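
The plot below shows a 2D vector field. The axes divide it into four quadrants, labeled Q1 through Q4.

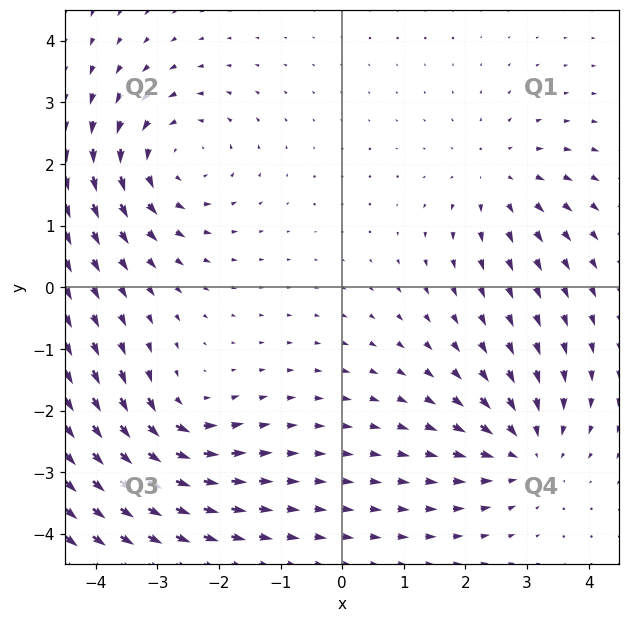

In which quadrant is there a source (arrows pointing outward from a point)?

The source sits at approximately (2.5, 1.8), which lies in quadrant Q1. The divergence there is about +3, positive as expected for a source.

Q1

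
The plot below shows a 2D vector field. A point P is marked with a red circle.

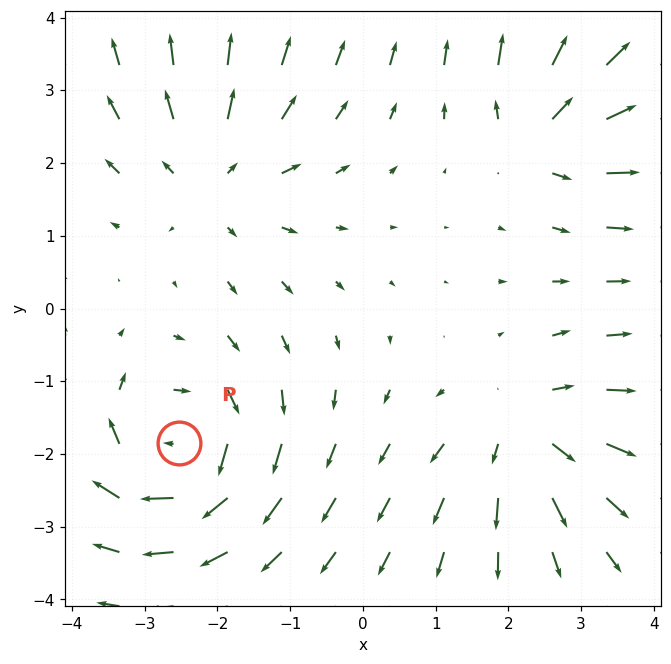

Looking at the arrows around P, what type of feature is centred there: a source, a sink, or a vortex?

At P (-2.5, -1.8) the arrows circulate clockwise. Divergence ≈0, curl about -6 — near-zero divergence with nonzero curl is a vortex.

vortex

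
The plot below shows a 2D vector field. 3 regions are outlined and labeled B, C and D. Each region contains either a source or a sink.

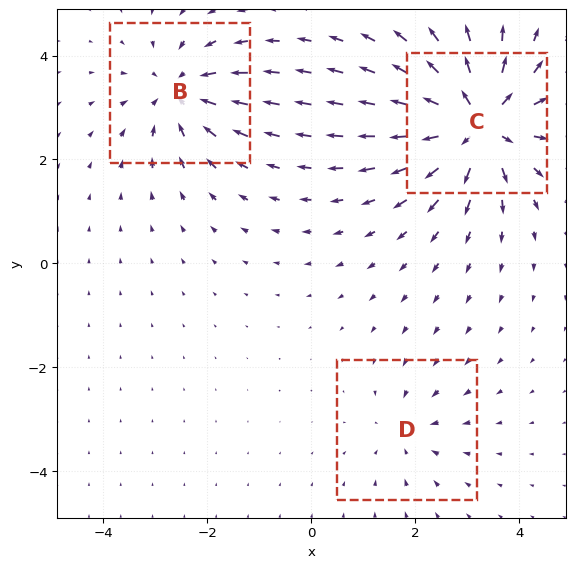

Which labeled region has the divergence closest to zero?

Divergence at each region's feature centre — B: about -4, C: about +6, D: about -2. Region D is closest to zero.

D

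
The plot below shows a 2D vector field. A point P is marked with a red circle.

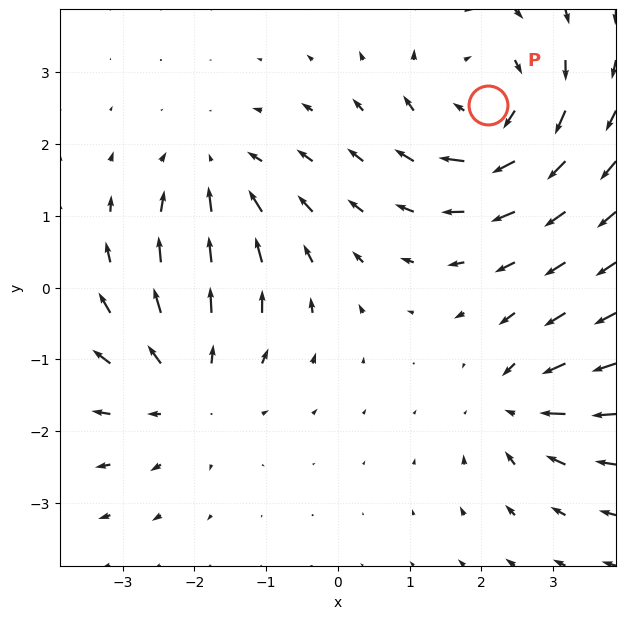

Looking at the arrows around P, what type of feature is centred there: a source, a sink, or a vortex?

vortex

At P (2.1, 2.5) the arrows circulate clockwise. Divergence ≈0, curl about -5 — near-zero divergence with nonzero curl is a vortex.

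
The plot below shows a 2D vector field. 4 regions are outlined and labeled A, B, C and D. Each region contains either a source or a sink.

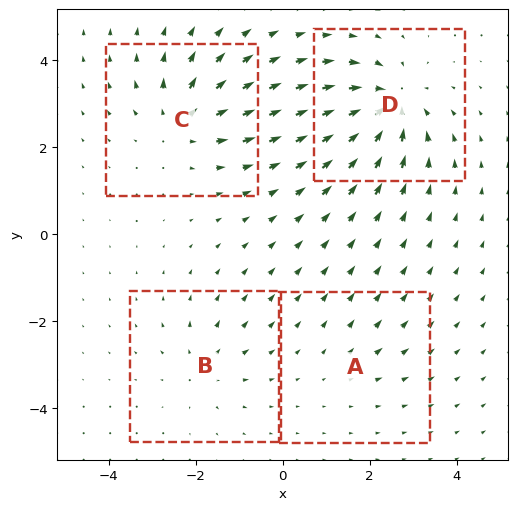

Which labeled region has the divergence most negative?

D

Divergence at each region's feature centre — A: about +2, B: about +4, C: about +5, D: about -7. Region D is most negative.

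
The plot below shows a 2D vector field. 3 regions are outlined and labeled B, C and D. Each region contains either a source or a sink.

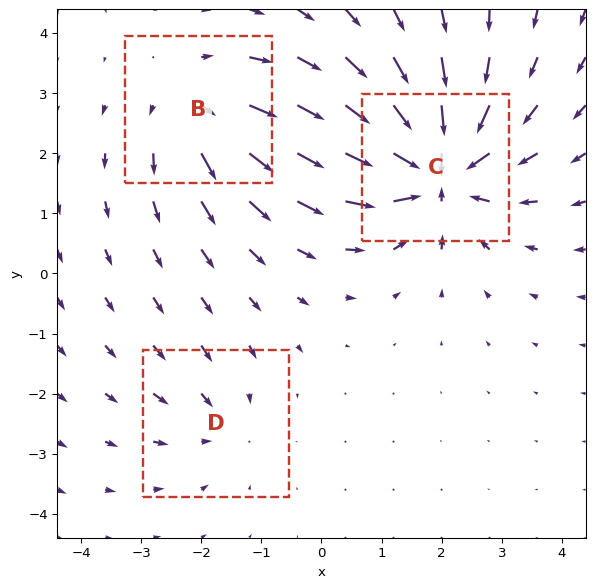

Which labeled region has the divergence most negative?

C

Divergence at each region's feature centre — B: about +3, C: about -6, D: about -2. Region C is most negative.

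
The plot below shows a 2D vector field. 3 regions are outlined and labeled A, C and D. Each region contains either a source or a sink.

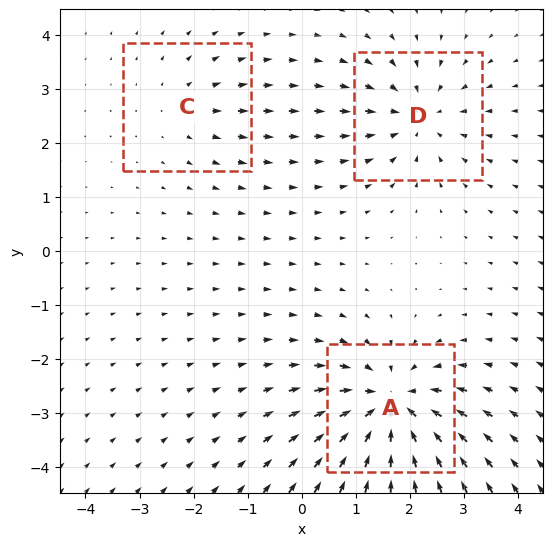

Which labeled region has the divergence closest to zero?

Divergence at each region's feature centre — A: about -5, C: about +2, D: about -4. Region C is closest to zero.

C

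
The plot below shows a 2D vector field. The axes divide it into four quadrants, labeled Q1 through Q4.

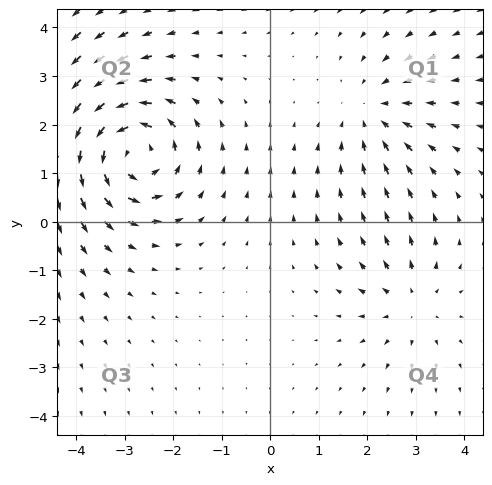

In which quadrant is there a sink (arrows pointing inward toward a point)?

Q1

The sink sits at approximately (2.1, 2.2), which lies in quadrant Q1. The divergence there is about -3, negative as expected for a sink.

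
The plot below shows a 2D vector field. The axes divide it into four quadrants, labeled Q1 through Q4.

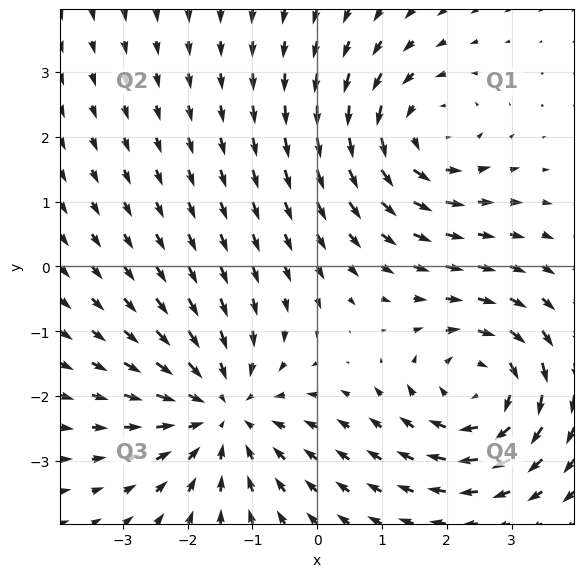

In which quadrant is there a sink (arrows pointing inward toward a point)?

The sink sits at approximately (-1.4, -2.2), which lies in quadrant Q3. The divergence there is about -3, negative as expected for a sink.

Q3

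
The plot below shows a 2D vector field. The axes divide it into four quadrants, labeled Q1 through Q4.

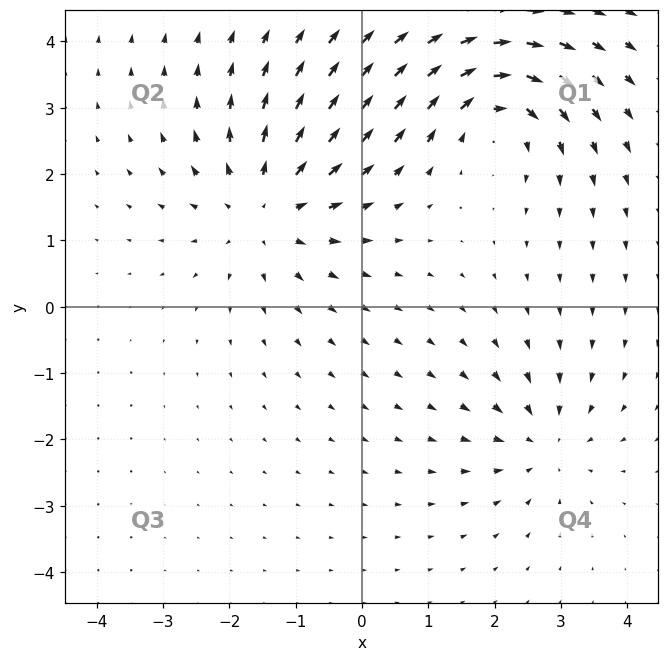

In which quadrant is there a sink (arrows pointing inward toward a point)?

The sink sits at approximately (2.7, -2.1), which lies in quadrant Q4. The divergence there is about -3, negative as expected for a sink.

Q4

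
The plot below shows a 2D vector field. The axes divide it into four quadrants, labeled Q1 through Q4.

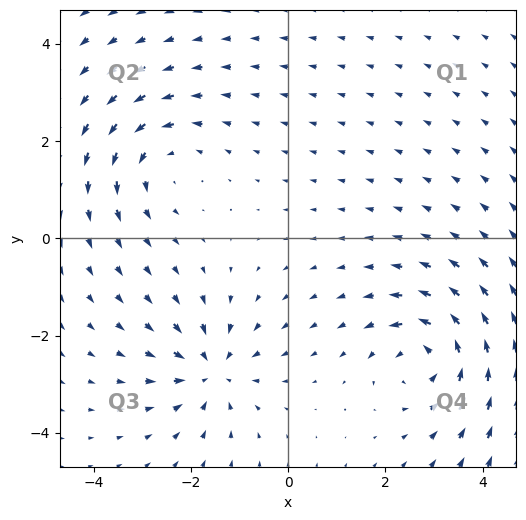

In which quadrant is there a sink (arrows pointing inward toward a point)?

Q3

The sink sits at approximately (-1.6, -2.7), which lies in quadrant Q3. The divergence there is about -5, negative as expected for a sink.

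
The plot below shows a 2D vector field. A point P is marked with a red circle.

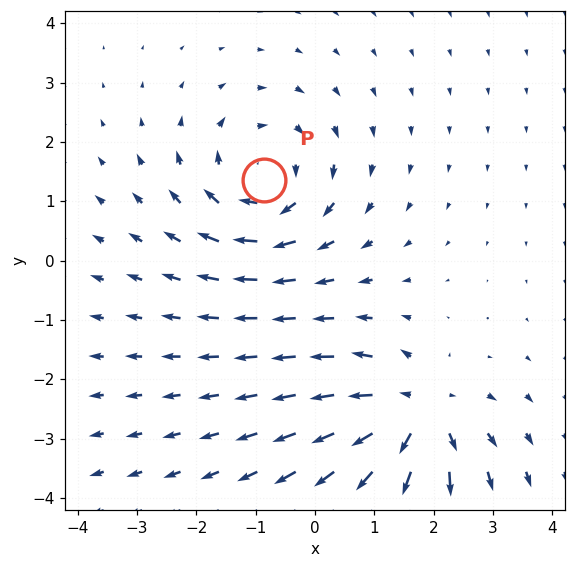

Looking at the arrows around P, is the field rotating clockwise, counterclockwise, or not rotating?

Near P at (-0.9, 1.4) the arrows circulate clockwise. The curl (z-component) there is about -4; negative curl means clockwise rotation.

clockwise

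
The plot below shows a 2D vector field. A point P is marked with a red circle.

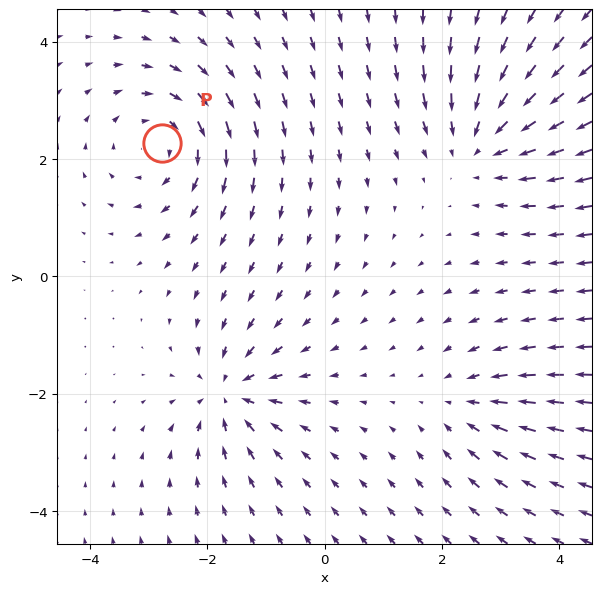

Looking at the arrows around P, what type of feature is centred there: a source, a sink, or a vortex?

At P (-2.8, 2.3) the arrows circulate clockwise. Divergence ≈0, curl about -4 — near-zero divergence with nonzero curl is a vortex.

vortex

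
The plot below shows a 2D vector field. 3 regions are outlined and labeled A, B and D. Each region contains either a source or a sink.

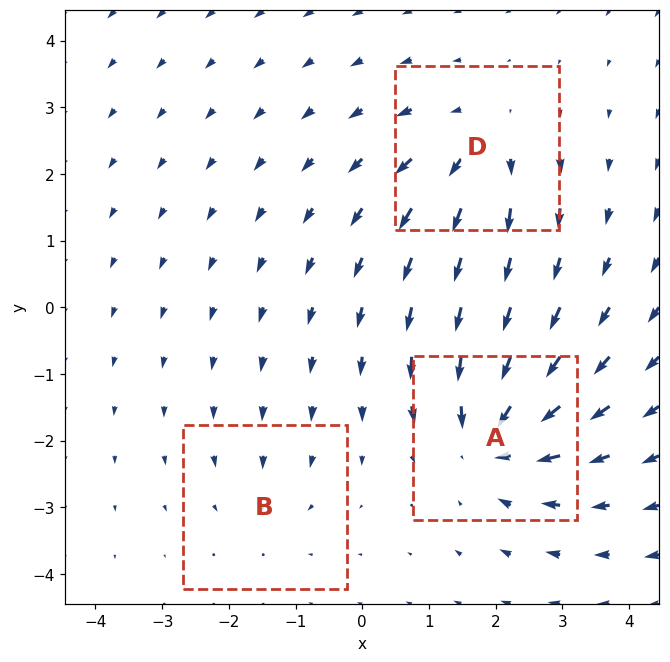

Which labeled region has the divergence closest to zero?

Divergence at each region's feature centre — A: about -5, B: about -2, D: about +4. Region B is closest to zero.

B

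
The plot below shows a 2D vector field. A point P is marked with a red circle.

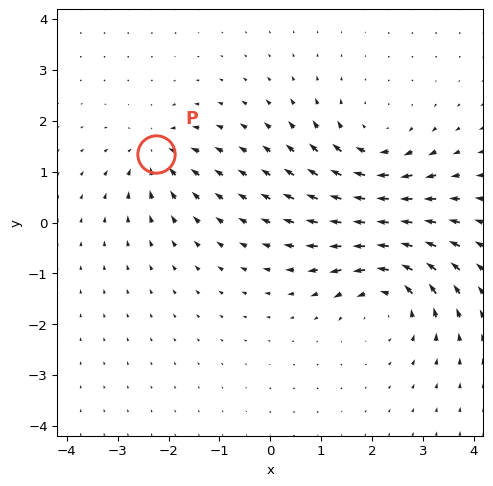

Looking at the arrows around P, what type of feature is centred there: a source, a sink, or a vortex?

sink

At P (-2.3, 1.4) the arrows converge inward. Divergence about -4, curl ≈0 — negative divergence with near-zero curl is a sink.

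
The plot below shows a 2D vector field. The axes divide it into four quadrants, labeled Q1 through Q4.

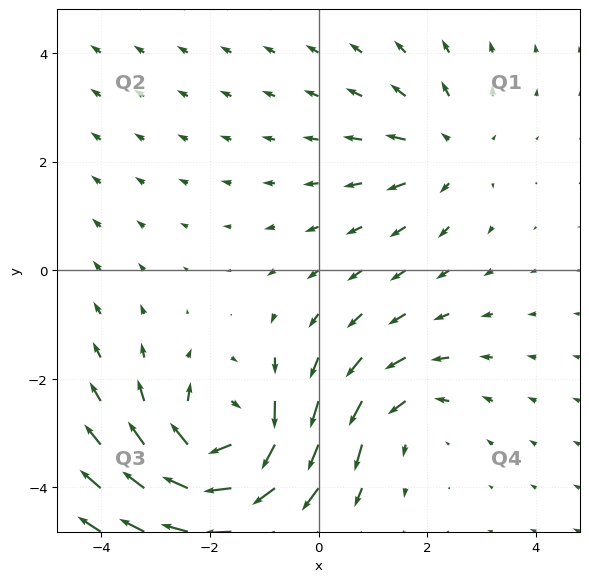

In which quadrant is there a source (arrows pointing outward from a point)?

Q1

The source sits at approximately (2.4, 2.2), which lies in quadrant Q1. The divergence there is about +3, positive as expected for a source.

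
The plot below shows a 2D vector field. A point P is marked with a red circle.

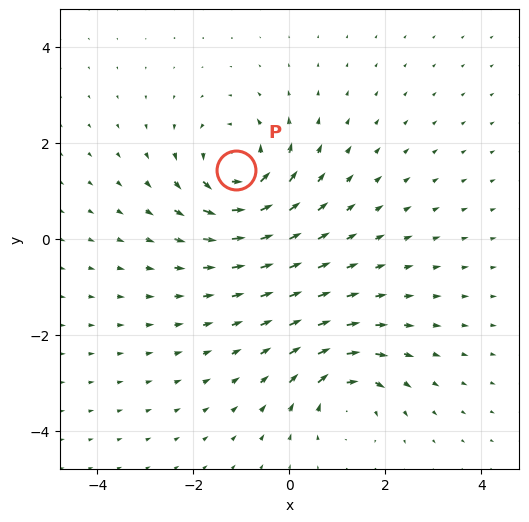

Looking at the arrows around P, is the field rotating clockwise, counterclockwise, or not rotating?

Near P at (-1.1, 1.4) the arrows circulate counterclockwise. The curl (z-component) there is about +5; positive curl means counterclockwise rotation.

counterclockwise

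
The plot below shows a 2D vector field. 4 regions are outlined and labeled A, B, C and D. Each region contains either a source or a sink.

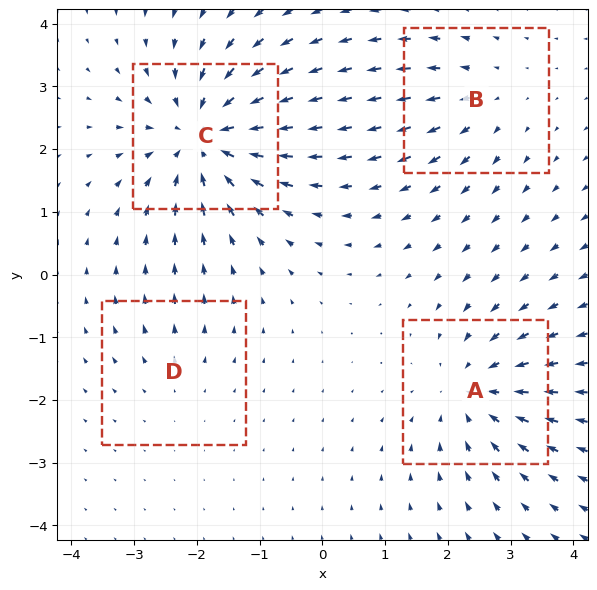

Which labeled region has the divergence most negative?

C

Divergence at each region's feature centre — A: about -5, B: about +3, C: about -7, D: about +2. Region C is most negative.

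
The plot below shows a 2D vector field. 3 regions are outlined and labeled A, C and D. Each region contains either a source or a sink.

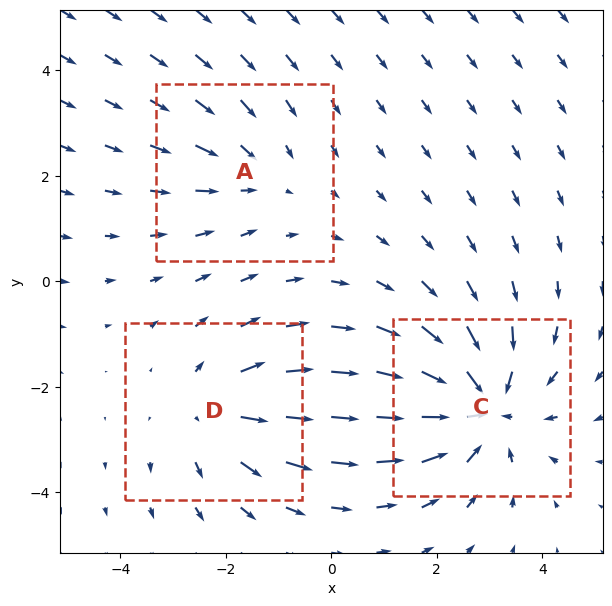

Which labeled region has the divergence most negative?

Divergence at each region's feature centre — A: about -2, C: about -4, D: about +3. Region C is most negative.

C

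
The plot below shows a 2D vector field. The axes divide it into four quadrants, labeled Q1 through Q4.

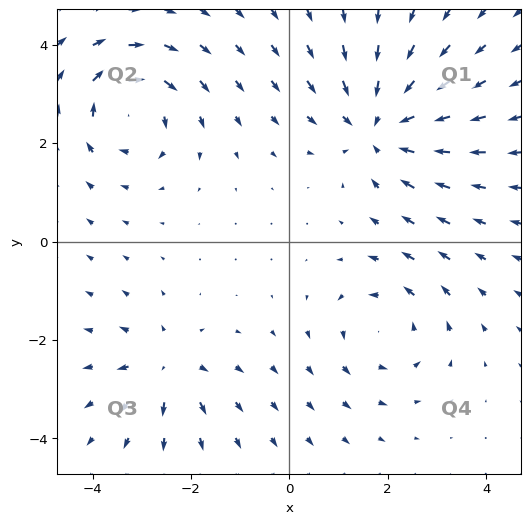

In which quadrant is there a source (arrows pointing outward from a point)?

Q3

The source sits at approximately (-2.5, -2.5), which lies in quadrant Q3. The divergence there is about +4, positive as expected for a source.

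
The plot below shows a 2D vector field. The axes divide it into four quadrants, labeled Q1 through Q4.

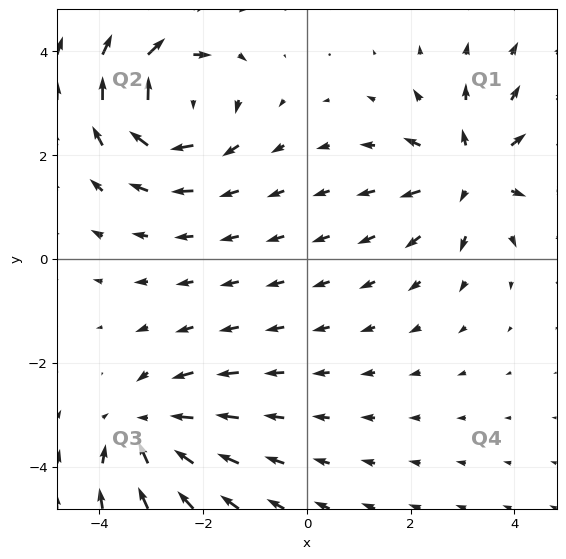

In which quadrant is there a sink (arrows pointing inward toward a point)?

The sink sits at approximately (-3.1, -3.3), which lies in quadrant Q3. The divergence there is about -5, negative as expected for a sink.

Q3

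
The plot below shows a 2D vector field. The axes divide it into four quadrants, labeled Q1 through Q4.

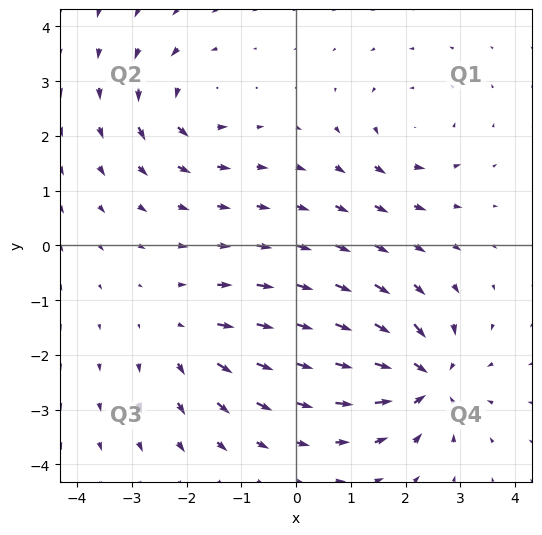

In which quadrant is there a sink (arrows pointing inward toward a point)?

Q4

The sink sits at approximately (2.4, -2.4), which lies in quadrant Q4. The divergence there is about -7, negative as expected for a sink.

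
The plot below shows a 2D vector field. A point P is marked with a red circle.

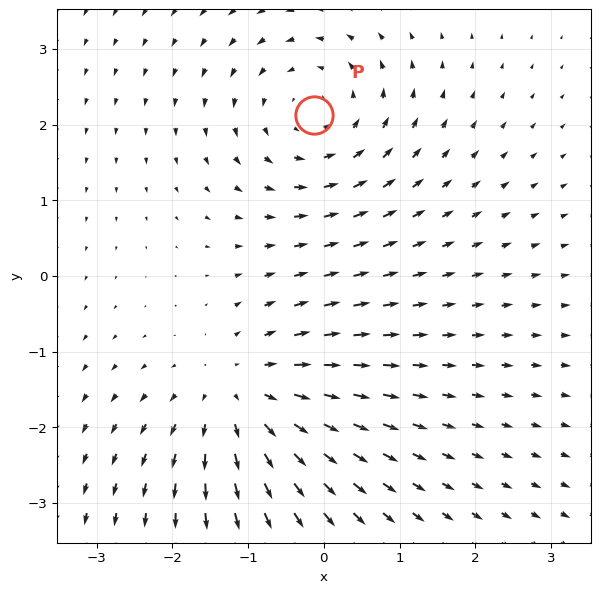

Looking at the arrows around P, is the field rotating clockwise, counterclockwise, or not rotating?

Near P at (-0.1, 2.1) the arrows circulate counterclockwise. The curl (z-component) there is about +3; positive curl means counterclockwise rotation.

counterclockwise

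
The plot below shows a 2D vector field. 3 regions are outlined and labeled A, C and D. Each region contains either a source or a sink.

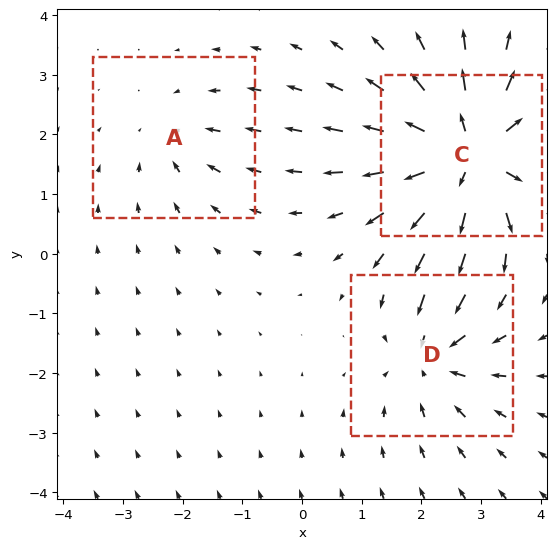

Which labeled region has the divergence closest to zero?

Divergence at each region's feature centre — A: about -2, C: about +6, D: about -4. Region A is closest to zero.

A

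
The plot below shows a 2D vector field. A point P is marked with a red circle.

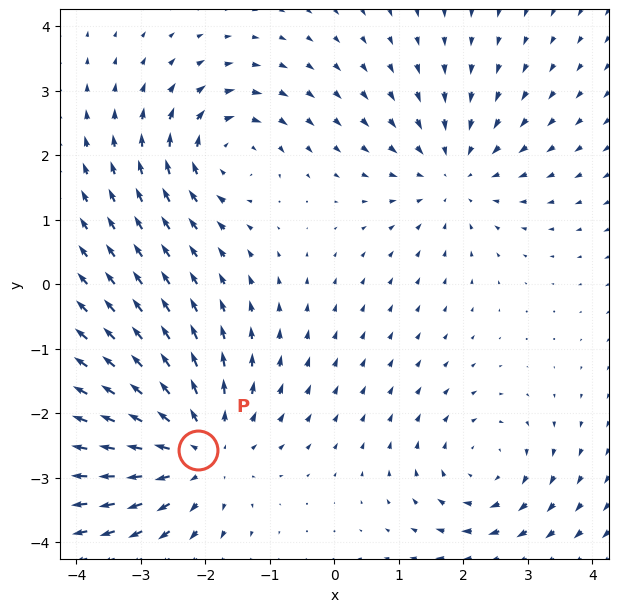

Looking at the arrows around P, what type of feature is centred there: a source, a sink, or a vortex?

At P (-2.1, -2.6) the arrows spread outward. Divergence about +4, curl ≈0 — positive divergence with near-zero curl is a source.

source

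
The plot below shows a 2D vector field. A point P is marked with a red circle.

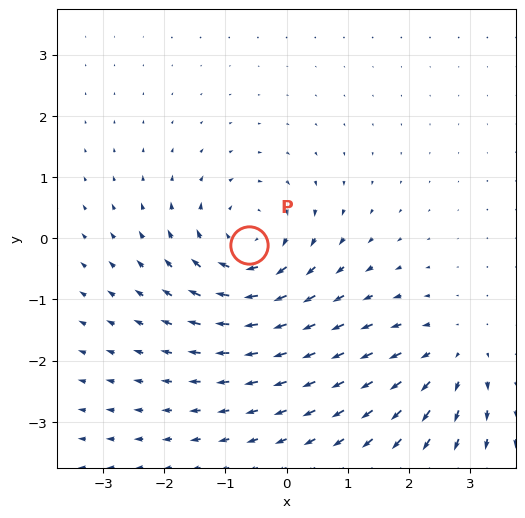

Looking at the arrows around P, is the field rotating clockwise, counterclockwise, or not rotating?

Near P at (-0.6, -0.1) the arrows circulate clockwise. The curl (z-component) there is about -4; negative curl means clockwise rotation.

clockwise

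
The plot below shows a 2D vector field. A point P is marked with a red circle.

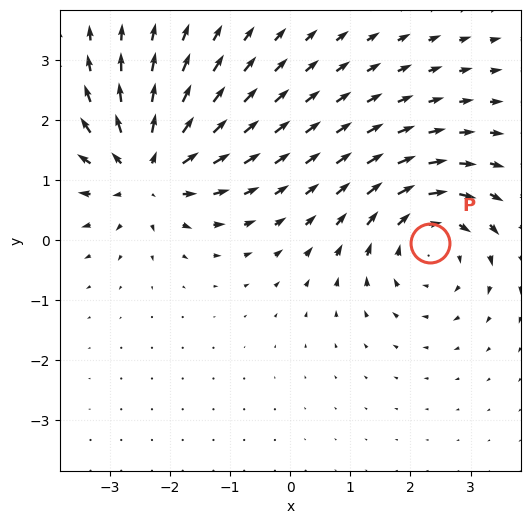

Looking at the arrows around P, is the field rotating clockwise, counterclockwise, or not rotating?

clockwise

Near P at (2.3, -0.0) the arrows circulate clockwise. The curl (z-component) there is about -4; negative curl means clockwise rotation.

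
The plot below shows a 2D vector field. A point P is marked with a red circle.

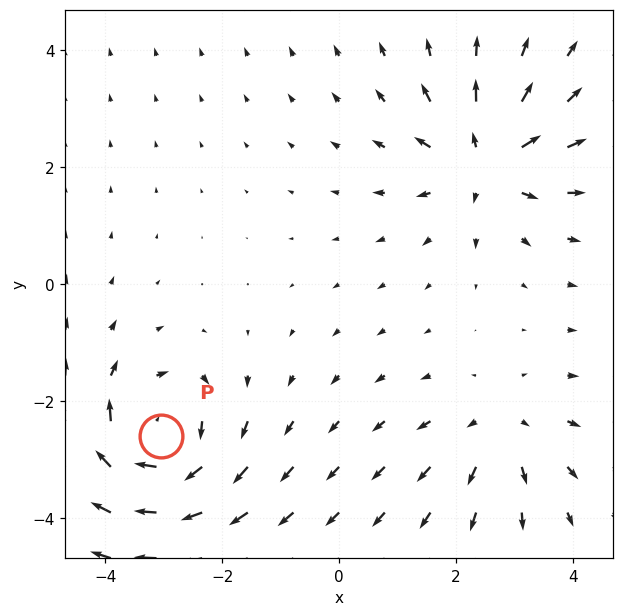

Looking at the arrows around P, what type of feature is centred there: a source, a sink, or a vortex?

vortex

At P (-3.0, -2.6) the arrows circulate clockwise. Divergence ≈0, curl about -5 — near-zero divergence with nonzero curl is a vortex.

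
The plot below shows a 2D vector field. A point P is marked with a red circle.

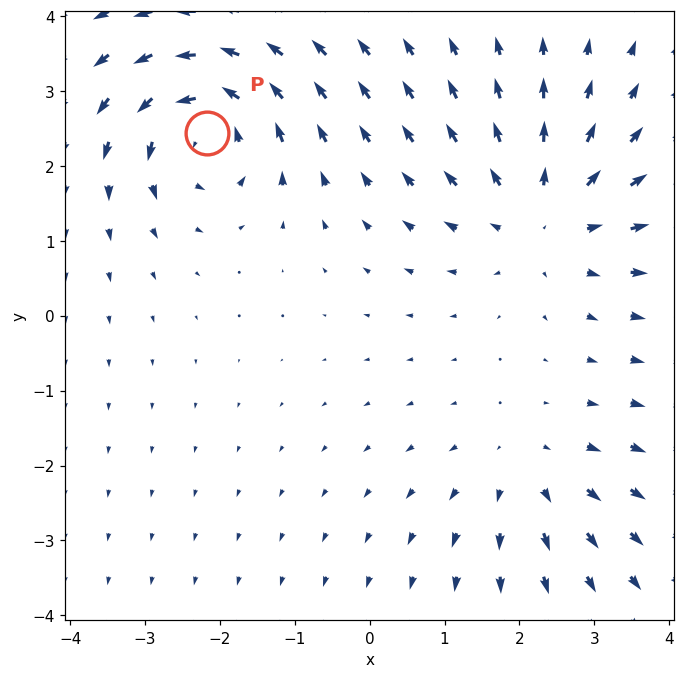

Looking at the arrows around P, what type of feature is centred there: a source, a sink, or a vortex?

vortex

At P (-2.2, 2.4) the arrows circulate counterclockwise. Divergence ≈0, curl about +7 — near-zero divergence with nonzero curl is a vortex.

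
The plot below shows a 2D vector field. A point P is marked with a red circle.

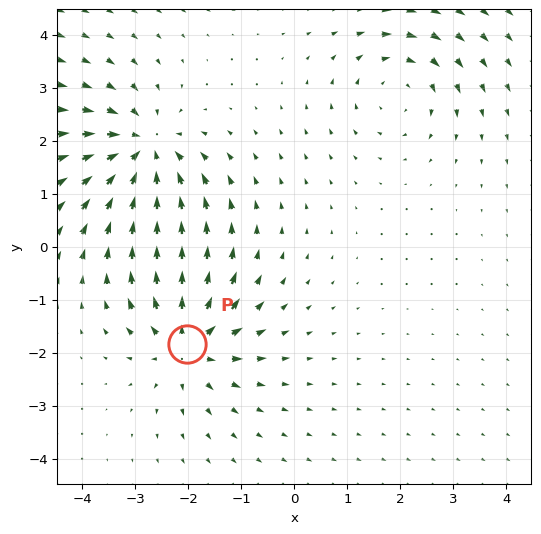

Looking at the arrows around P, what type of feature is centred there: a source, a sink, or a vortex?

source

At P (-2.0, -1.8) the arrows spread outward. Divergence about +4, curl ≈0 — positive divergence with near-zero curl is a source.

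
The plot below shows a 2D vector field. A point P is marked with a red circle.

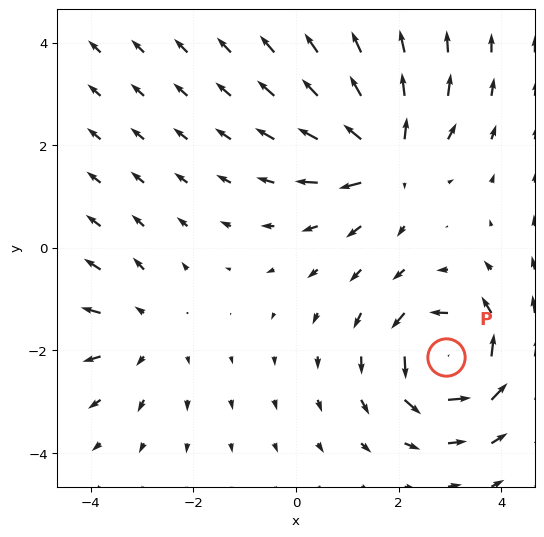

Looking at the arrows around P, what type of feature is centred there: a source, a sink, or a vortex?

At P (2.9, -2.1) the arrows circulate counterclockwise. Divergence ≈0, curl about +6 — near-zero divergence with nonzero curl is a vortex.

vortex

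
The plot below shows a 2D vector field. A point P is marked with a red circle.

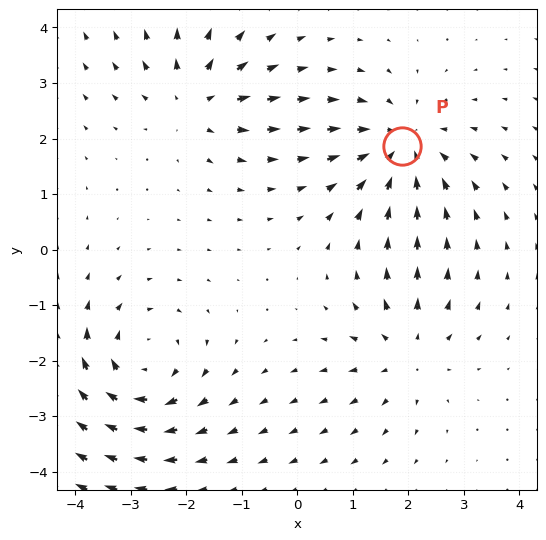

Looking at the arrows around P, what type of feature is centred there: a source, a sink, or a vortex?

sink

At P (1.9, 1.9) the arrows converge inward. Divergence about -4, curl ≈0 — negative divergence with near-zero curl is a sink.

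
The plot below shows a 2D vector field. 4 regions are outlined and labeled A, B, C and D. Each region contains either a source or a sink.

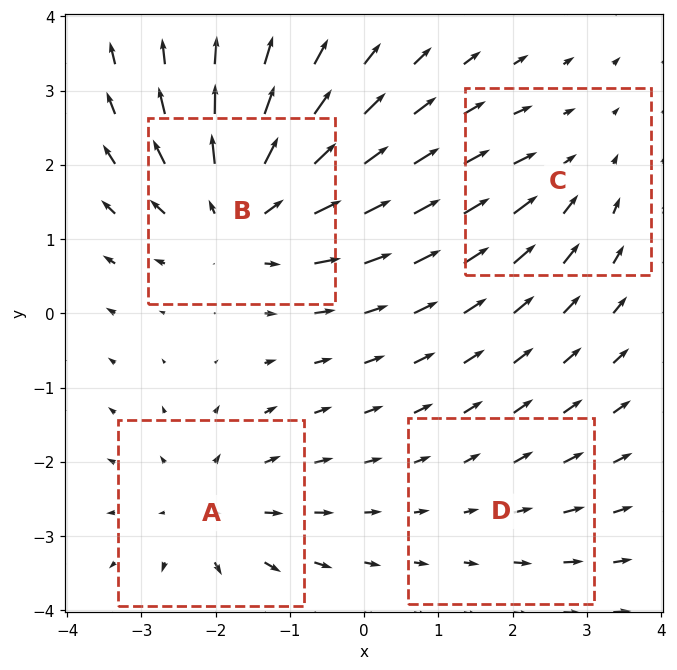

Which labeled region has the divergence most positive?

B

Divergence at each region's feature centre — A: about +4, B: about +6, C: about -3, D: about +2. Region B is most positive.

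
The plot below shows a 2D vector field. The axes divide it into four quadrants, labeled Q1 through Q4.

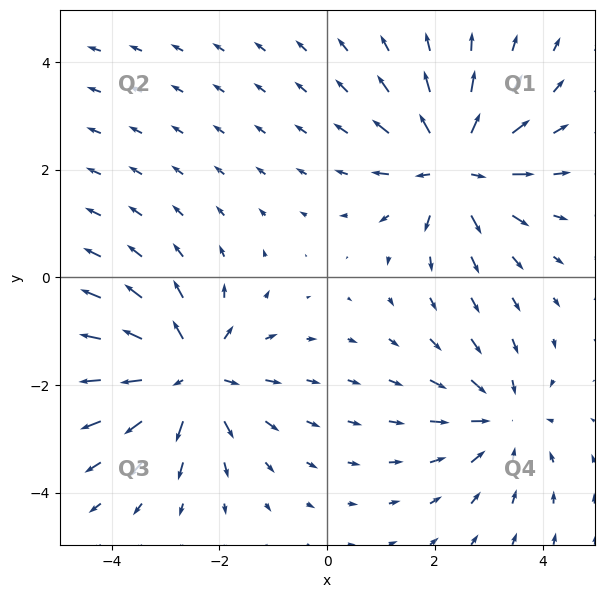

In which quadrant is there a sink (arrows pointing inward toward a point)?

Q4

The sink sits at approximately (3.2, -2.6), which lies in quadrant Q4. The divergence there is about -4, negative as expected for a sink.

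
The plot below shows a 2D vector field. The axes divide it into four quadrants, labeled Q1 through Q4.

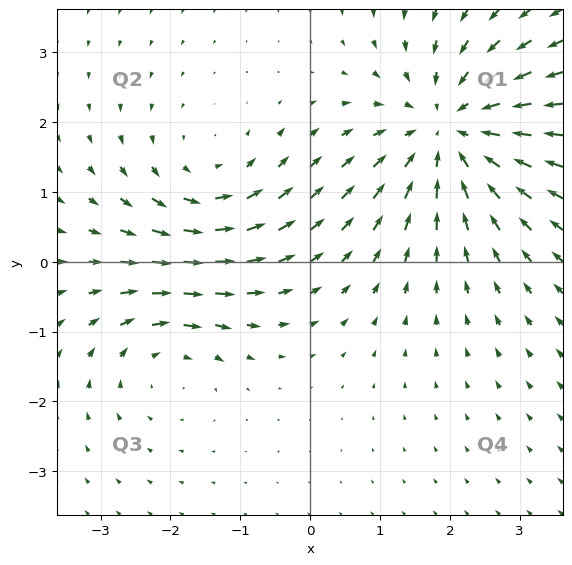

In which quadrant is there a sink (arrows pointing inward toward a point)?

Q1

The sink sits at approximately (2.0, 1.9), which lies in quadrant Q1. The divergence there is about -4, negative as expected for a sink.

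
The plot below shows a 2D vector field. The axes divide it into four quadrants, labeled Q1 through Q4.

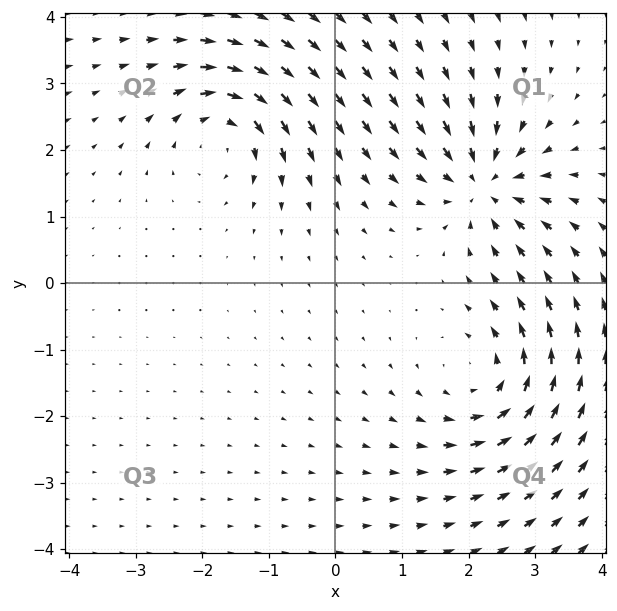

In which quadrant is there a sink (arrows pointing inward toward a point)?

Q1

The sink sits at approximately (2.2, 1.5), which lies in quadrant Q1. The divergence there is about -5, negative as expected for a sink.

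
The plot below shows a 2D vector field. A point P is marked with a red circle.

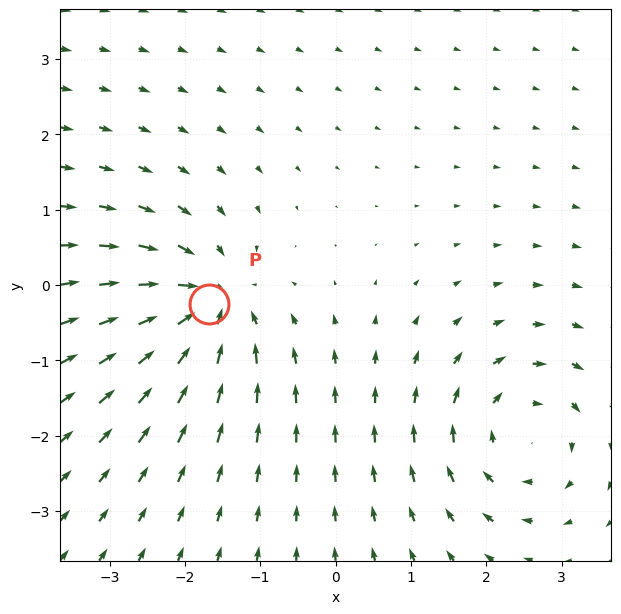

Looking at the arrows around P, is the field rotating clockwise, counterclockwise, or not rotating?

Near P at (-1.7, -0.2) the arrows show no circulation. The curl there is ≈0.

not rotating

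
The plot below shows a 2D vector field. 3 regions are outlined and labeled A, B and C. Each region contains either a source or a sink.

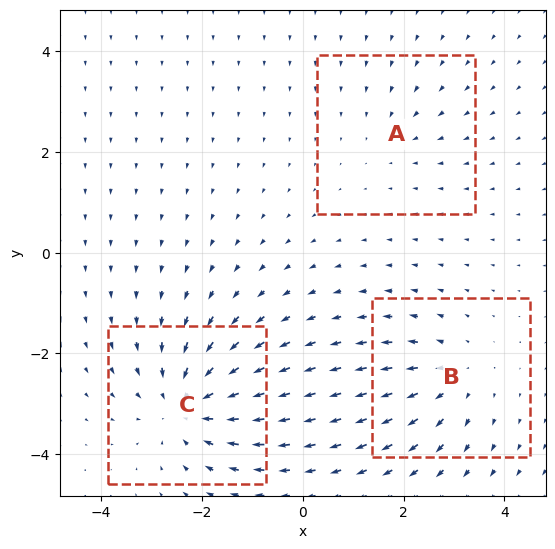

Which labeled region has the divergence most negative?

Divergence at each region's feature centre — A: about -2, B: about +3, C: about -4. Region C is most negative.

C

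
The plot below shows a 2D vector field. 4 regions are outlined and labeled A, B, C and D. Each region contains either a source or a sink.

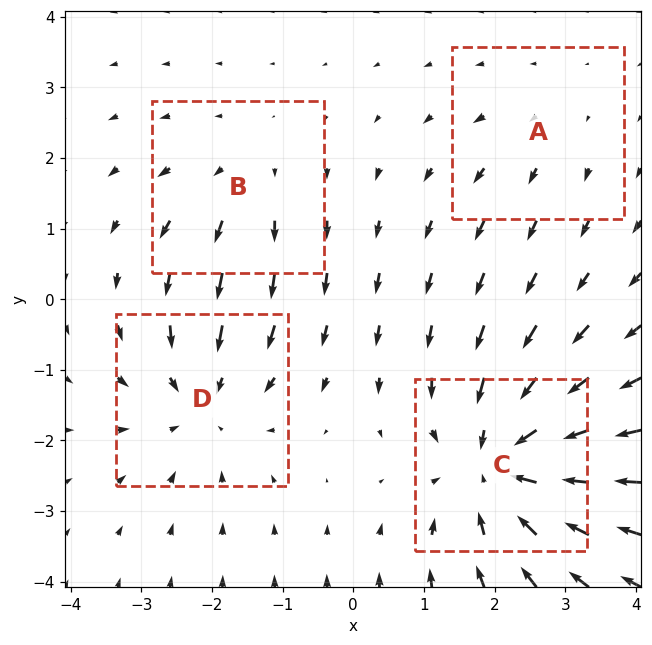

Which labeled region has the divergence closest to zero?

Divergence at each region's feature centre — A: about +2, B: about +3, C: about -6, D: about -4. Region A is closest to zero.

A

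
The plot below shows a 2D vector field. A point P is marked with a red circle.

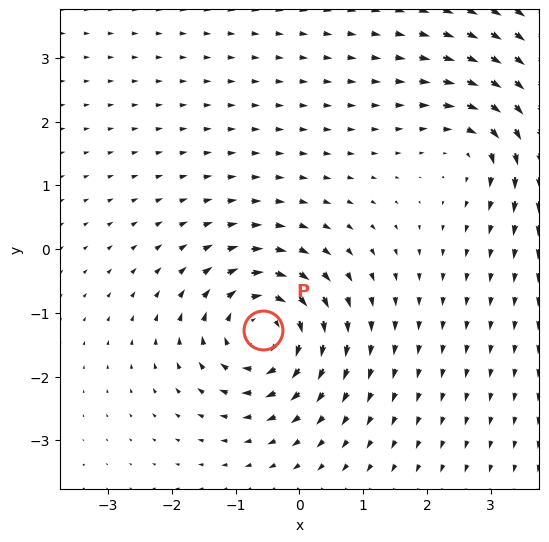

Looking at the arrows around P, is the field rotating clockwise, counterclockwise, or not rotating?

clockwise

Near P at (-0.6, -1.3) the arrows circulate clockwise. The curl (z-component) there is about -6; negative curl means clockwise rotation.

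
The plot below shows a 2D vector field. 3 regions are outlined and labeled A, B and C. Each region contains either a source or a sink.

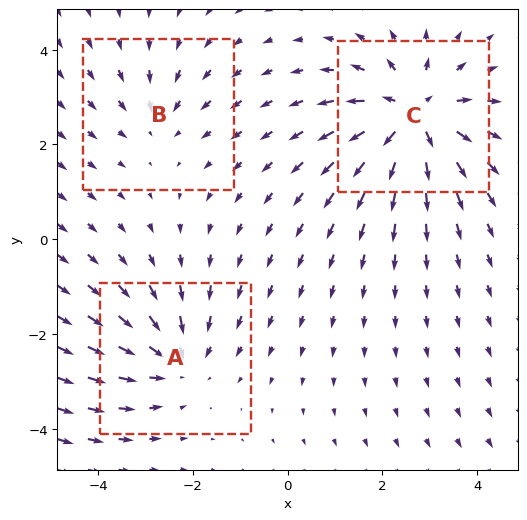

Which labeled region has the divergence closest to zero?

B

Divergence at each region's feature centre — A: about -3, B: about -2, C: about +5. Region B is closest to zero.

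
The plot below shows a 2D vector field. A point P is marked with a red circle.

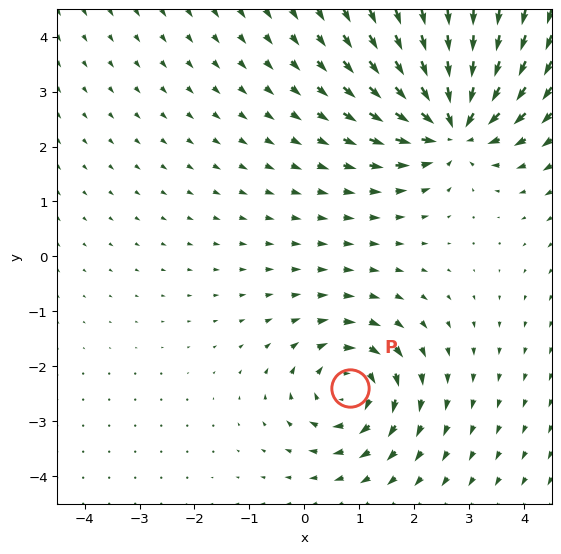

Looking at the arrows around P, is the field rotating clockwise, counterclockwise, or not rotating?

clockwise

Near P at (0.8, -2.4) the arrows circulate clockwise. The curl (z-component) there is about -4; negative curl means clockwise rotation.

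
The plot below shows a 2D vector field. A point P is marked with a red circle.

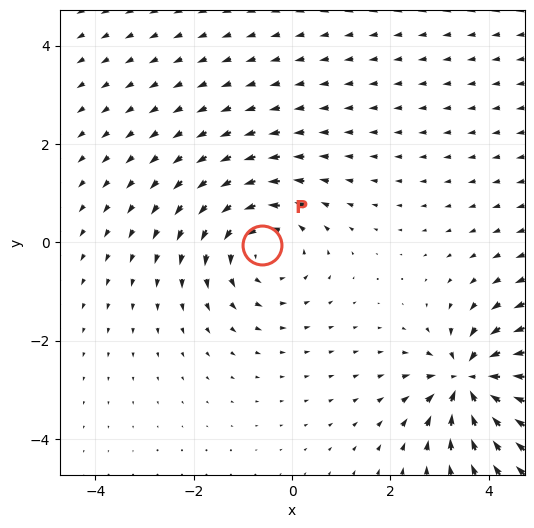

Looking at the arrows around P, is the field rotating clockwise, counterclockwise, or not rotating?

Near P at (-0.6, -0.1) the arrows circulate counterclockwise. The curl (z-component) there is about +3; positive curl means counterclockwise rotation.

counterclockwise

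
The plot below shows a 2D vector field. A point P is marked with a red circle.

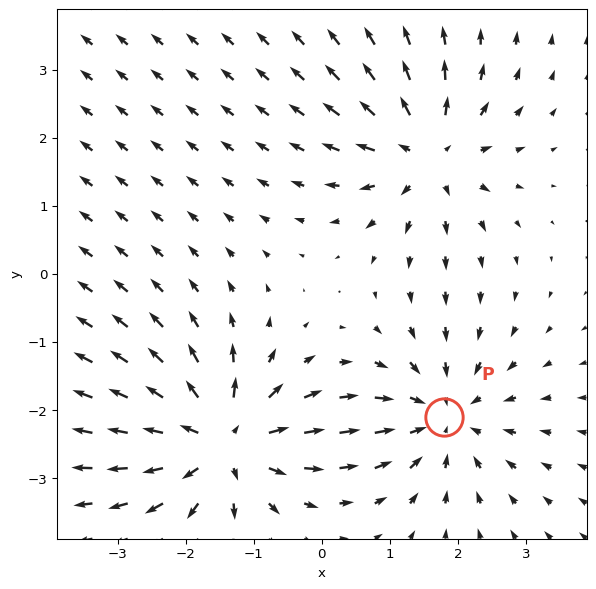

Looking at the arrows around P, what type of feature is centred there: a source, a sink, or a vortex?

At P (1.8, -2.1) the arrows converge inward. Divergence about -4, curl ≈0 — negative divergence with near-zero curl is a sink.

sink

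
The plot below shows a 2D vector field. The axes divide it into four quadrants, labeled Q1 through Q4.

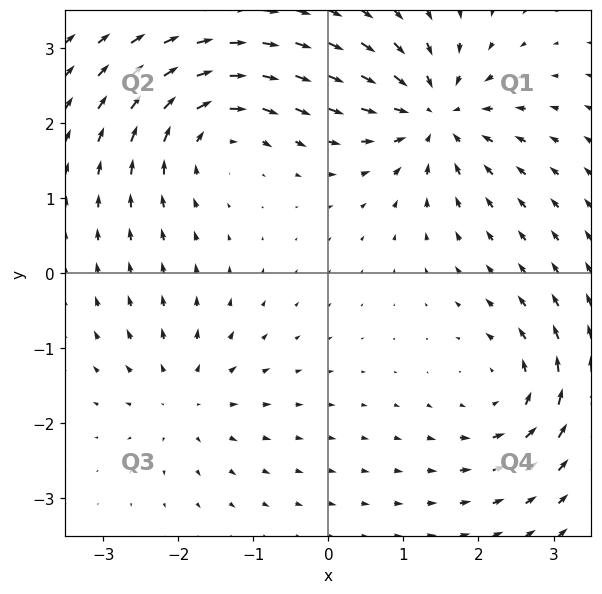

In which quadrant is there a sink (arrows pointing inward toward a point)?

Q1

The sink sits at approximately (1.4, 2.1), which lies in quadrant Q1. The divergence there is about -7, negative as expected for a sink.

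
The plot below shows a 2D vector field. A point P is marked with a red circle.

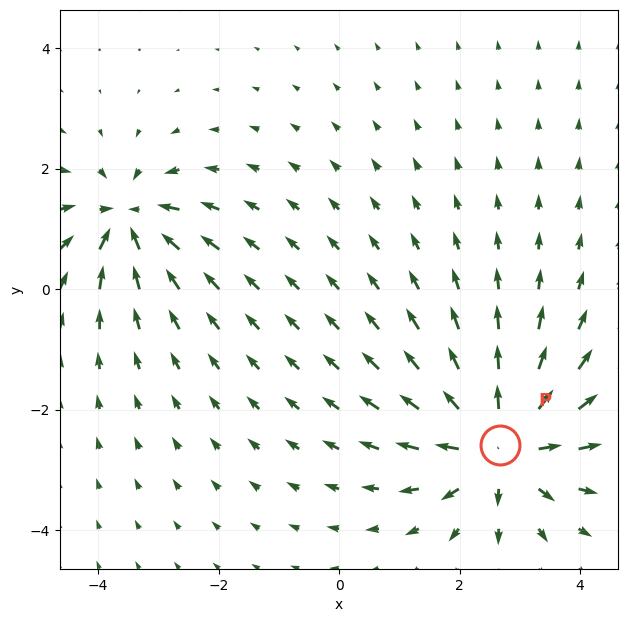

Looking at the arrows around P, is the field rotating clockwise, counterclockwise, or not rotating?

not rotating

Near P at (2.7, -2.6) the arrows show no circulation. The curl there is ≈0.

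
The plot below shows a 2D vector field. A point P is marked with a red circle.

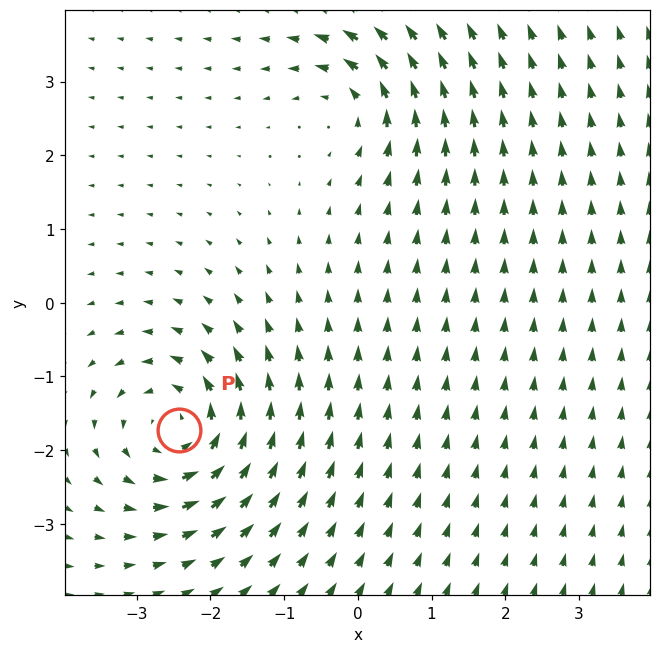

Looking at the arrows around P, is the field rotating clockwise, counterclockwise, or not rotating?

counterclockwise

Near P at (-2.4, -1.7) the arrows circulate counterclockwise. The curl (z-component) there is about +6; positive curl means counterclockwise rotation.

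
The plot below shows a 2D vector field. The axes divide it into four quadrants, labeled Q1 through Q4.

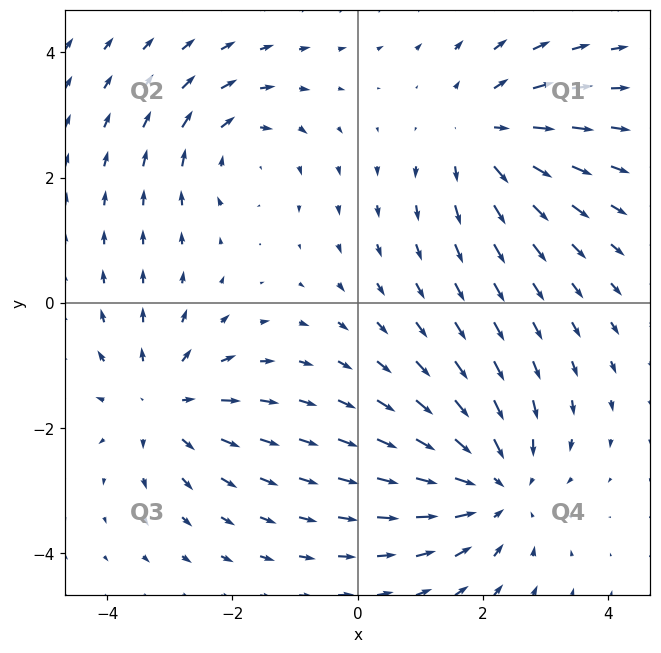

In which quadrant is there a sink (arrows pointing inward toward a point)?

Q4

The sink sits at approximately (2.2, -2.9), which lies in quadrant Q4. The divergence there is about -4, negative as expected for a sink.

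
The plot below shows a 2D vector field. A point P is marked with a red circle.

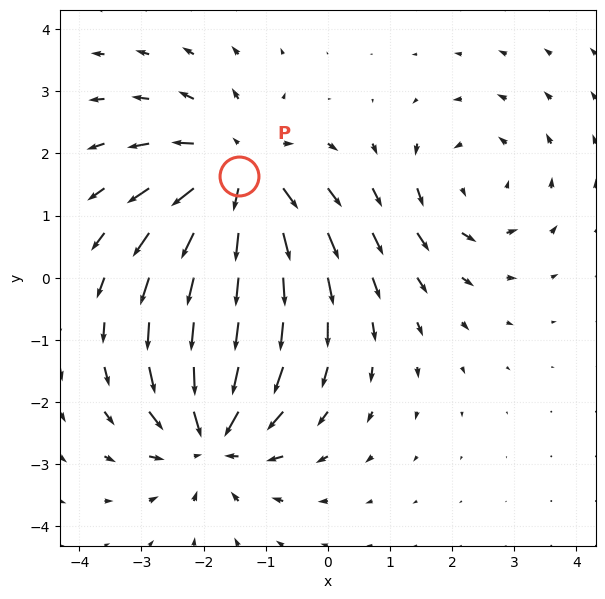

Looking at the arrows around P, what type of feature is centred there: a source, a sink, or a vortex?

At P (-1.4, 1.6) the arrows spread outward. Divergence about +5, curl ≈0 — positive divergence with near-zero curl is a source.

source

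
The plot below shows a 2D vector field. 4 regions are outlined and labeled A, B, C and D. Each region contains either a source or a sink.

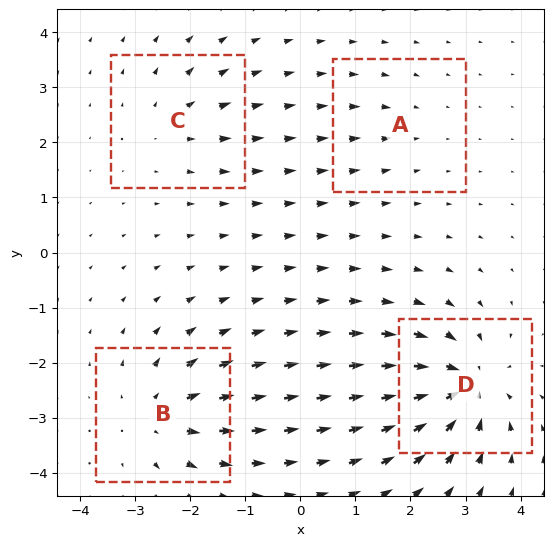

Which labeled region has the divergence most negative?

D

Divergence at each region's feature centre — A: about -2, B: about +6, C: about +4, D: about -8. Region D is most negative.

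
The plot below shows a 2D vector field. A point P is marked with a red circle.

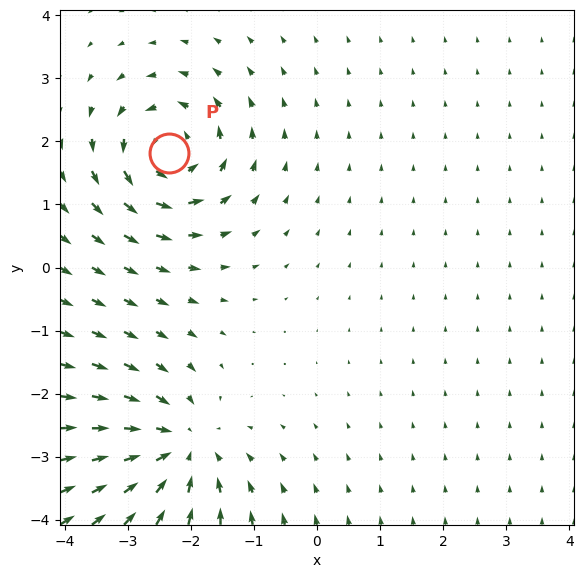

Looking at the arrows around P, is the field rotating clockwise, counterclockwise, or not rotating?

Near P at (-2.3, 1.8) the arrows circulate counterclockwise. The curl (z-component) there is about +5; positive curl means counterclockwise rotation.

counterclockwise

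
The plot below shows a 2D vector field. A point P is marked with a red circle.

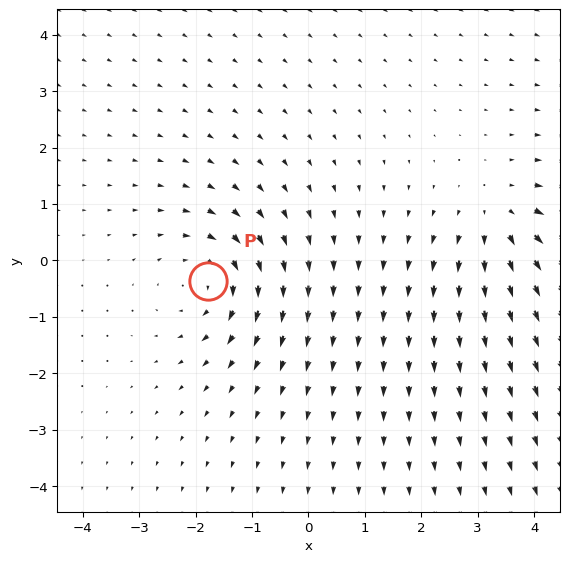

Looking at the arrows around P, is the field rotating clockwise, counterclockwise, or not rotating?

Near P at (-1.8, -0.4) the arrows circulate clockwise. The curl (z-component) there is about -3; negative curl means clockwise rotation.

clockwise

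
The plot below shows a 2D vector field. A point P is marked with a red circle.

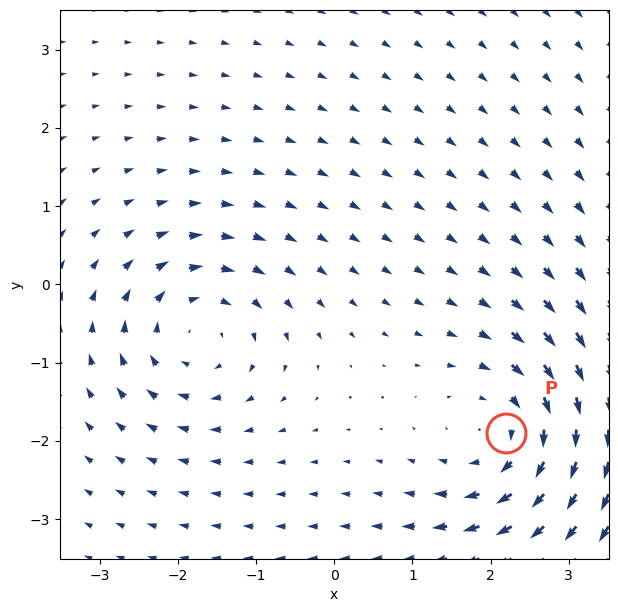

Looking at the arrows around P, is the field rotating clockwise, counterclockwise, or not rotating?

clockwise

Near P at (2.2, -1.9) the arrows circulate clockwise. The curl (z-component) there is about -4; negative curl means clockwise rotation.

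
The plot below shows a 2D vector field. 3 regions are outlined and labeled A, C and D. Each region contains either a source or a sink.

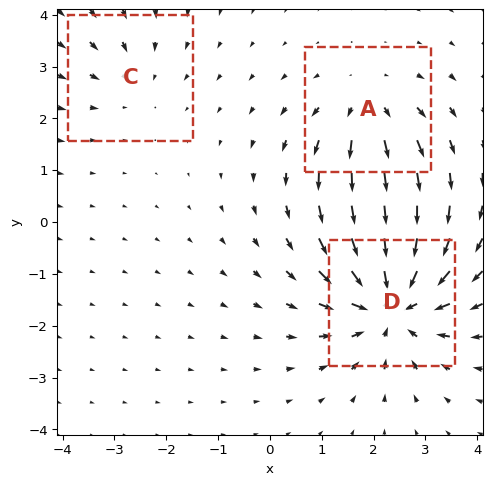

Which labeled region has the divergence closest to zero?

Divergence at each region's feature centre — A: about +3, C: about -2, D: about -5. Region C is closest to zero.

C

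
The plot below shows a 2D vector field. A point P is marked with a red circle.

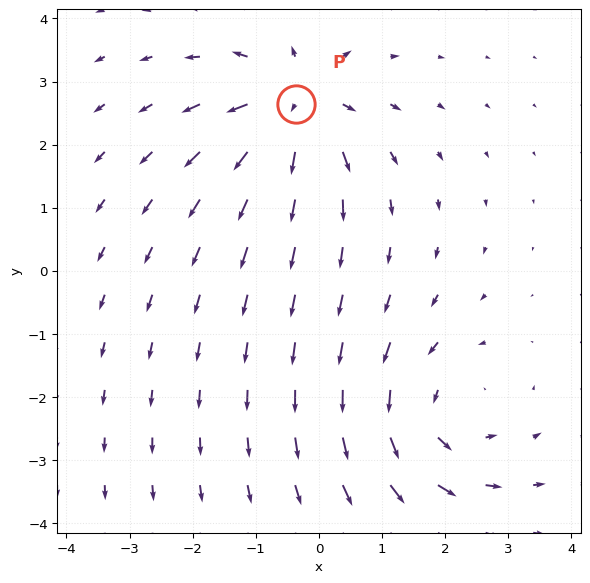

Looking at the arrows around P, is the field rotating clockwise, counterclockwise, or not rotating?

not rotating

Near P at (-0.4, 2.6) the arrows show no circulation. The curl there is ≈0.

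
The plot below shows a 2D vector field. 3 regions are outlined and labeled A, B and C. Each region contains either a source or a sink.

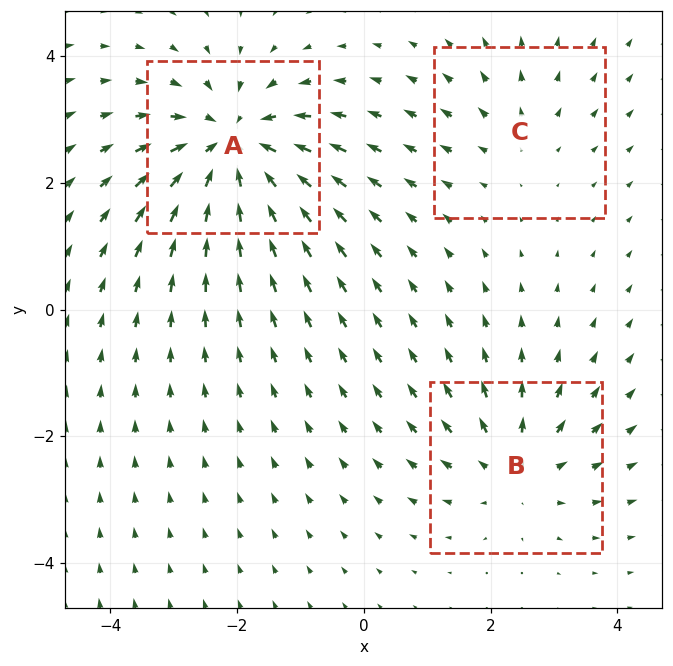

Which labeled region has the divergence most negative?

A

Divergence at each region's feature centre — A: about -5, B: about +3, C: about +2. Region A is most negative.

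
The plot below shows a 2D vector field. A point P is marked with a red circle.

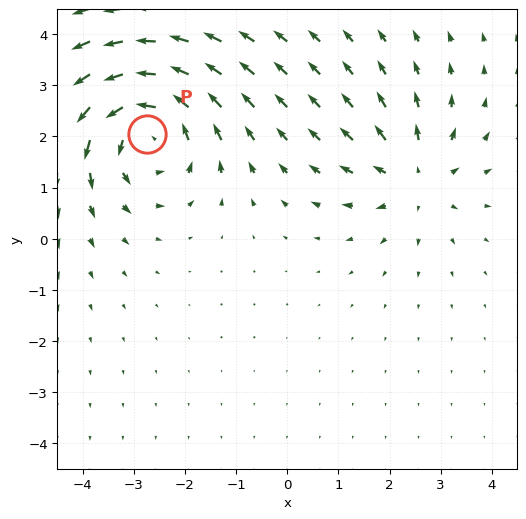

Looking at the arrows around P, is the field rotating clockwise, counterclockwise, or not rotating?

Near P at (-2.7, 2.0) the arrows circulate counterclockwise. The curl (z-component) there is about +5; positive curl means counterclockwise rotation.

counterclockwise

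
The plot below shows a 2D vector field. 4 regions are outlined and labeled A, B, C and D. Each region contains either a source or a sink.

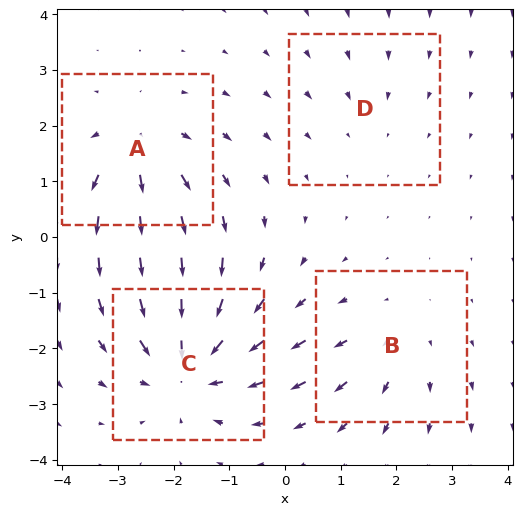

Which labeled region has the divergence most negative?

C

Divergence at each region's feature centre — A: about +4, B: about +3, C: about -6, D: about -2. Region C is most negative.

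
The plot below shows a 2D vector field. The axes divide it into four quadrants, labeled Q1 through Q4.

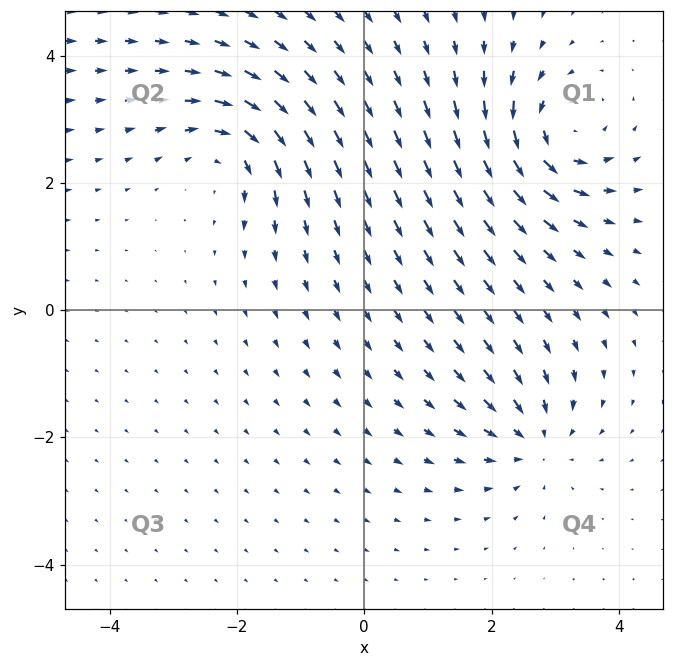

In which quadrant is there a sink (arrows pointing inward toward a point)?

Q4

The sink sits at approximately (2.7, -2.0), which lies in quadrant Q4. The divergence there is about -4, negative as expected for a sink.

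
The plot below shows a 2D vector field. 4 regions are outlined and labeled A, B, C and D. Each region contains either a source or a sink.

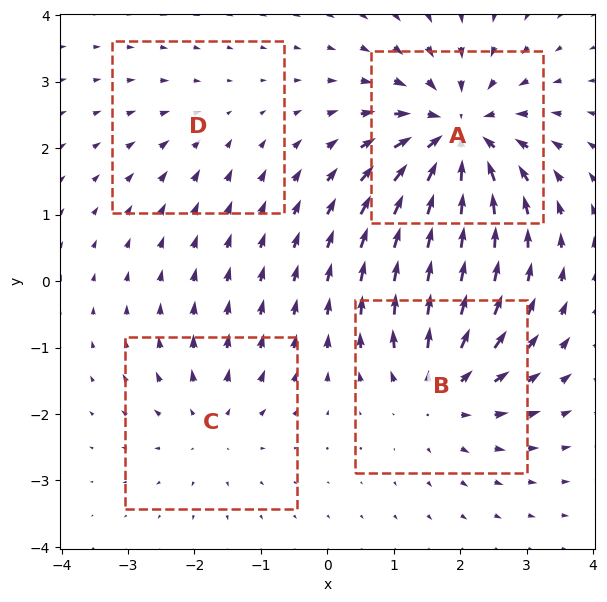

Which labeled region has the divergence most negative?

Divergence at each region's feature centre — A: about -8, B: about +5, C: about +3, D: about -2. Region A is most negative.

A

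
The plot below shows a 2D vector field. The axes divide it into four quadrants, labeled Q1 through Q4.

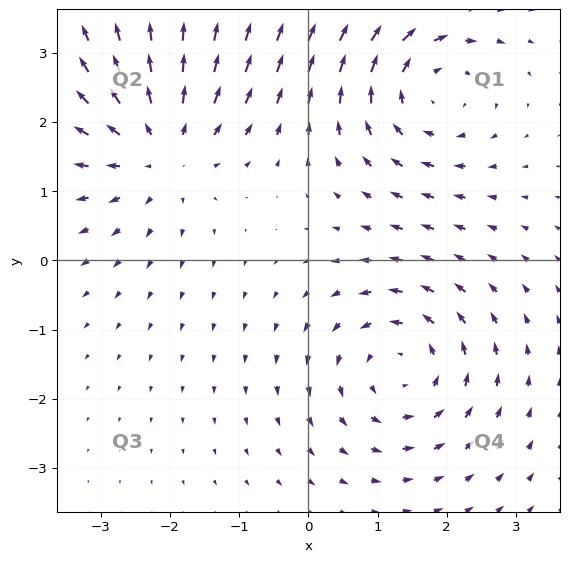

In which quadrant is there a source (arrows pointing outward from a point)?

Q2

The source sits at approximately (-2.1, 1.6), which lies in quadrant Q2. The divergence there is about +4, positive as expected for a source.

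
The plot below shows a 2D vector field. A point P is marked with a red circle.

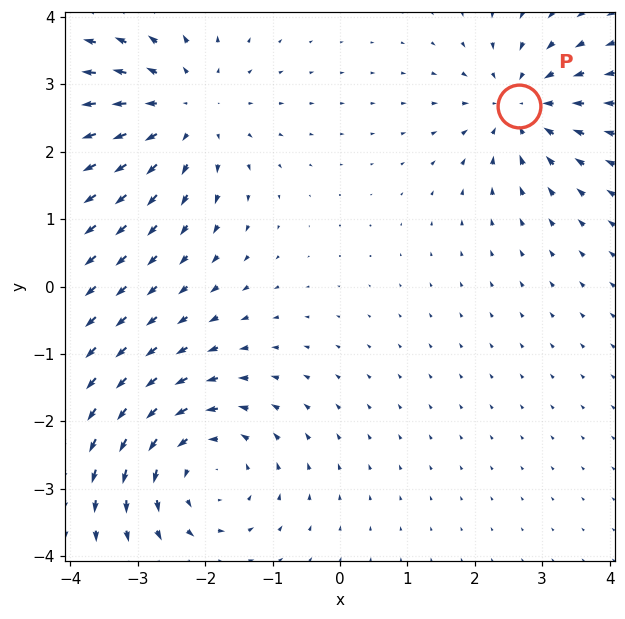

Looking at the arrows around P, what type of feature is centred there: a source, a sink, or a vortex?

sink

At P (2.7, 2.7) the arrows converge inward. Divergence about -4, curl ≈0 — negative divergence with near-zero curl is a sink.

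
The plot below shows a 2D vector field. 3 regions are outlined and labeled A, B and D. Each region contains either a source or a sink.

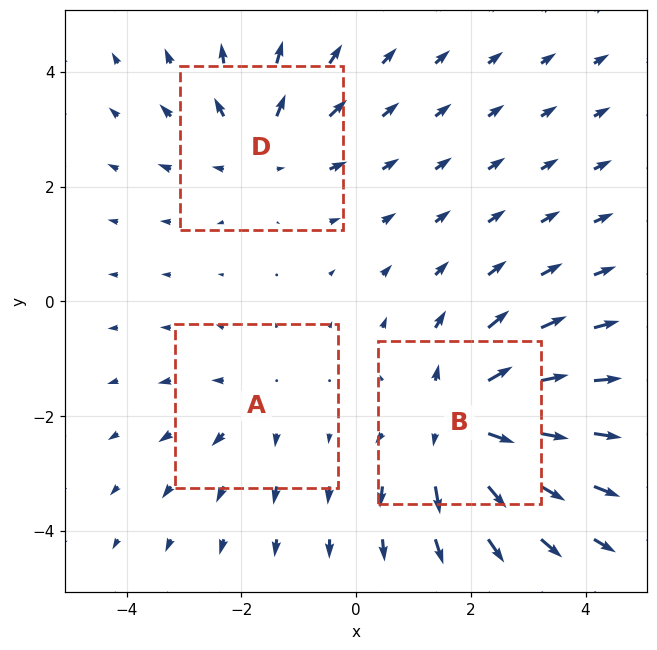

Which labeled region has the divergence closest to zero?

A

Divergence at each region's feature centre — A: about +2, B: about +5, D: about +3. Region A is closest to zero.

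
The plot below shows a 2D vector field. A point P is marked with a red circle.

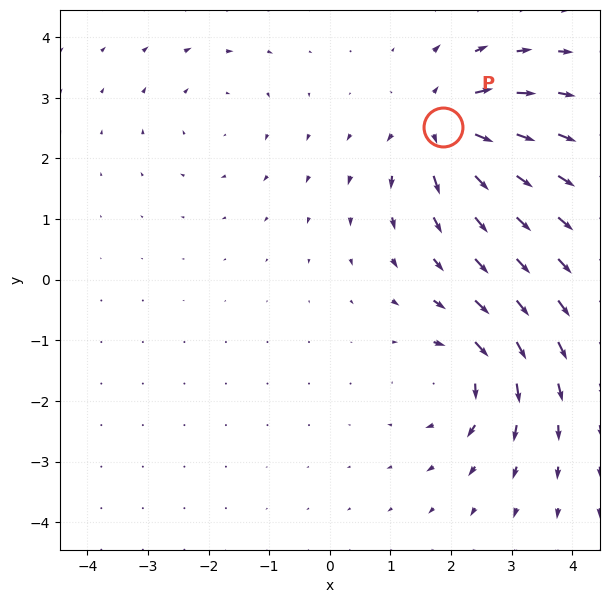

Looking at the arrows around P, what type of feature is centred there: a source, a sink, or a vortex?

At P (1.9, 2.5) the arrows spread outward. Divergence about +6, curl ≈0 — positive divergence with near-zero curl is a source.

source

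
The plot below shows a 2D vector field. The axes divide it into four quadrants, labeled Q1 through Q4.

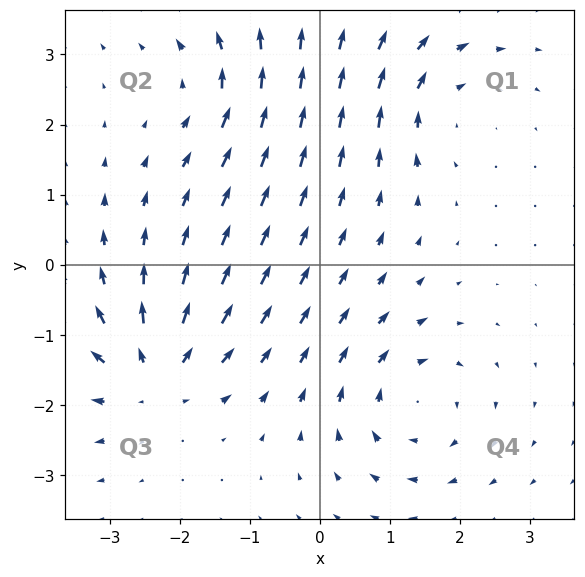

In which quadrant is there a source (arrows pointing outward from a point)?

Q3

The source sits at approximately (-2.4, -1.6), which lies in quadrant Q3. The divergence there is about +7, positive as expected for a source.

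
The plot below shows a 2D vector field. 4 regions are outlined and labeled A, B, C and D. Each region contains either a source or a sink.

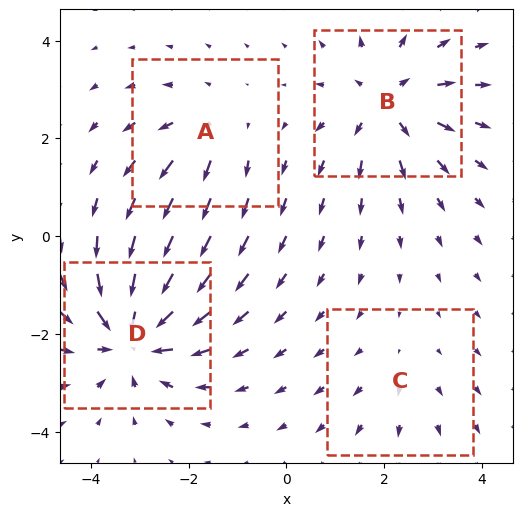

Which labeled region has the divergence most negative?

Divergence at each region's feature centre — A: about +3, B: about +5, C: about +2, D: about -7. Region D is most negative.

D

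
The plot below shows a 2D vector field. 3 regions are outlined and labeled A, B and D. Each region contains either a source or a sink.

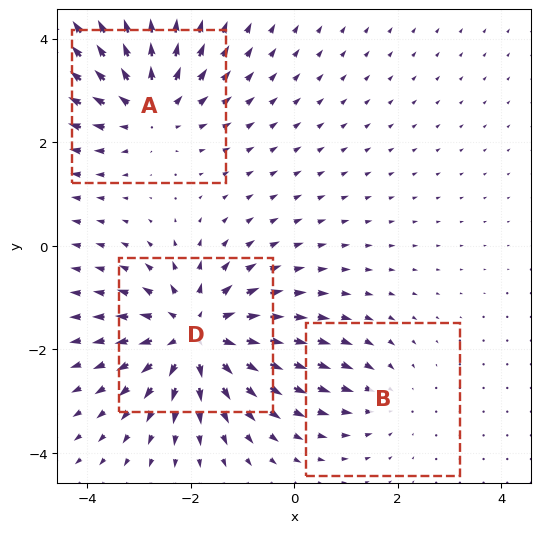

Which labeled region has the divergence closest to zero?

Divergence at each region's feature centre — A: about +4, B: about -2, D: about +5. Region B is closest to zero.

B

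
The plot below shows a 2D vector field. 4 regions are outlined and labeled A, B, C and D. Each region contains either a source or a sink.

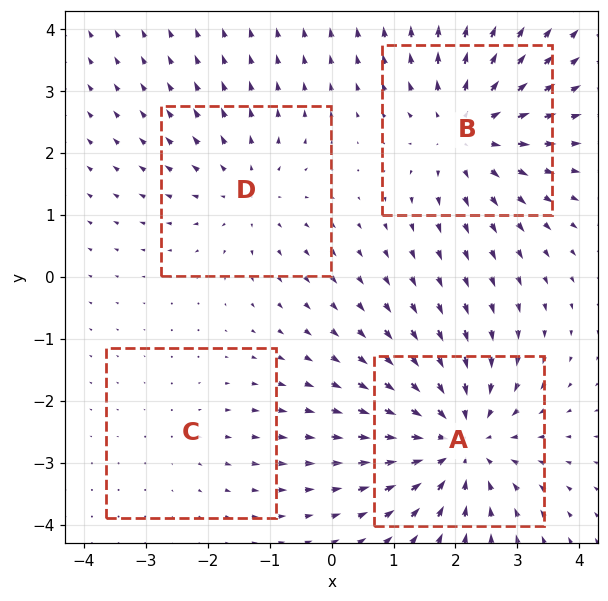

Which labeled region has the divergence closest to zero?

Divergence at each region's feature centre — A: about -6, B: about +5, C: about +2, D: about +3. Region C is closest to zero.

C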